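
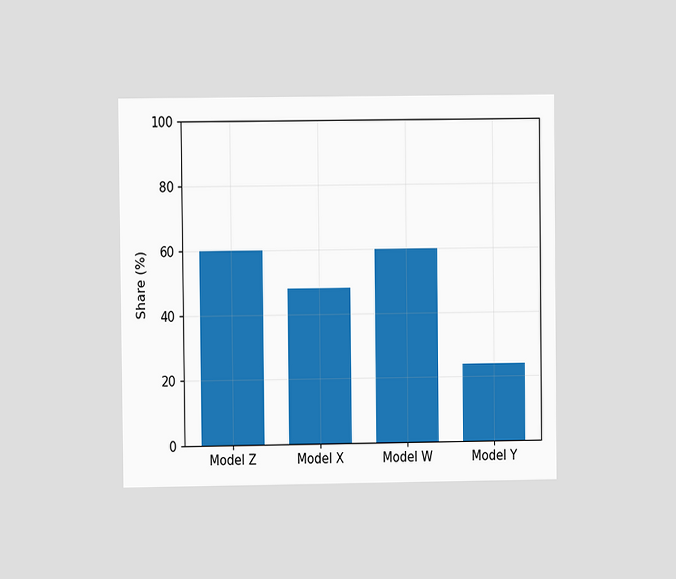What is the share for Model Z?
The chart is viewed at a slight angle. Reading along the chart's y-axis, the Model Z bar reaches 60%.

60%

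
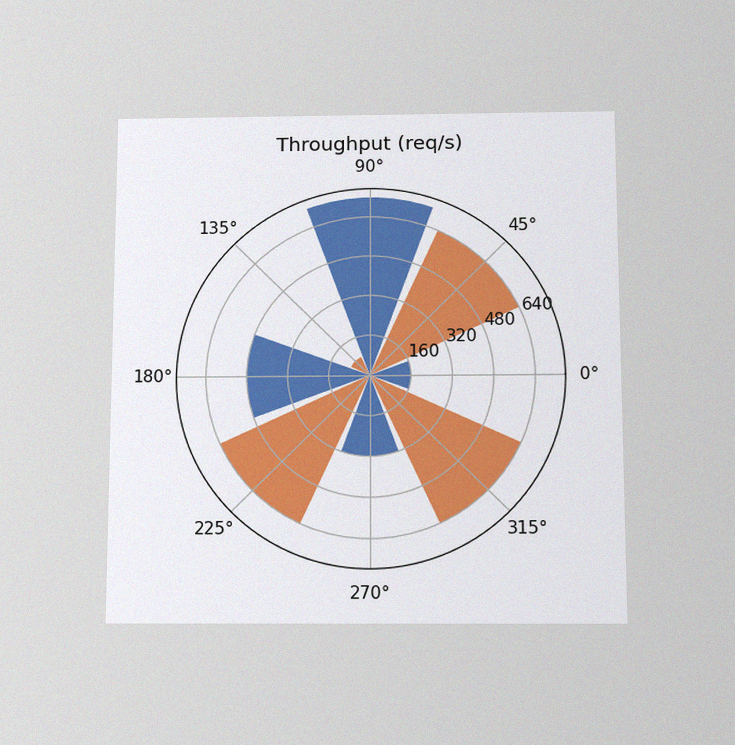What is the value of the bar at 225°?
The chart is viewed slightly from below, with some photo noise. The bar at 225° reaches 640req/s on the radial axis.

640req/s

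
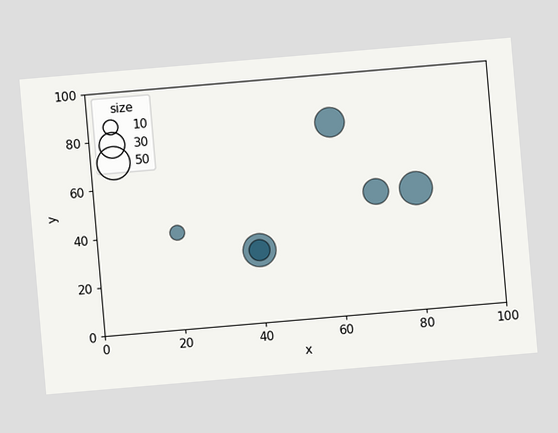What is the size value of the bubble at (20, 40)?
10

The chart is tilted about 5° counter-clockwise. Matching the bubble at (20, 40) against the size legend gives 10.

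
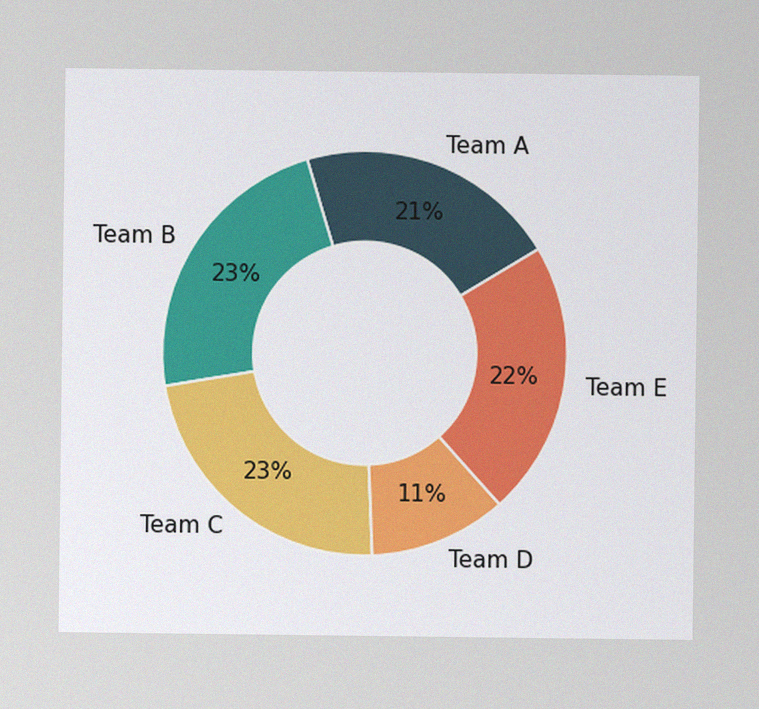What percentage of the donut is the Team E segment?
22%

The image has some photo noise and uneven lighting. The Team E segment takes up 22% of the ring.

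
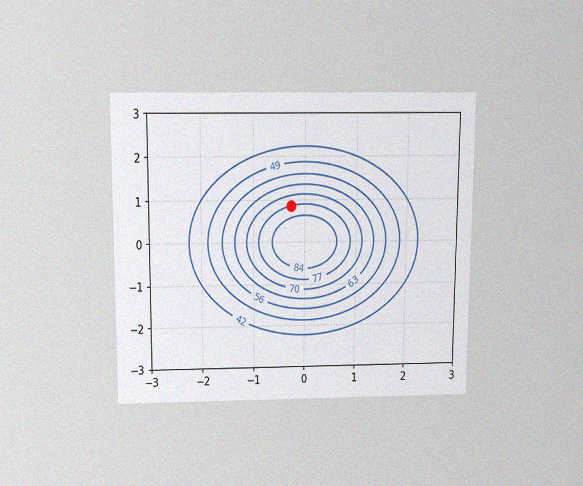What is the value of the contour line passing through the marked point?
The chart is viewed slightly from above, with some photo noise. The marked point sits on the contour labelled 77.

77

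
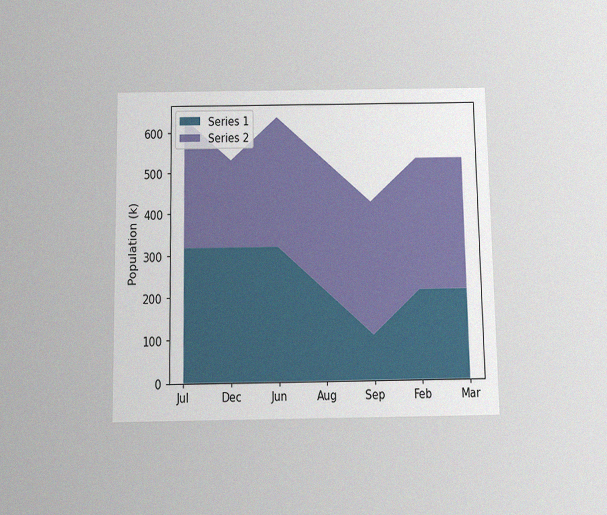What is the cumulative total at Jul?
The chart is viewed slightly from below, with some photo noise. The stacked total at Jul reaches 636k.

636k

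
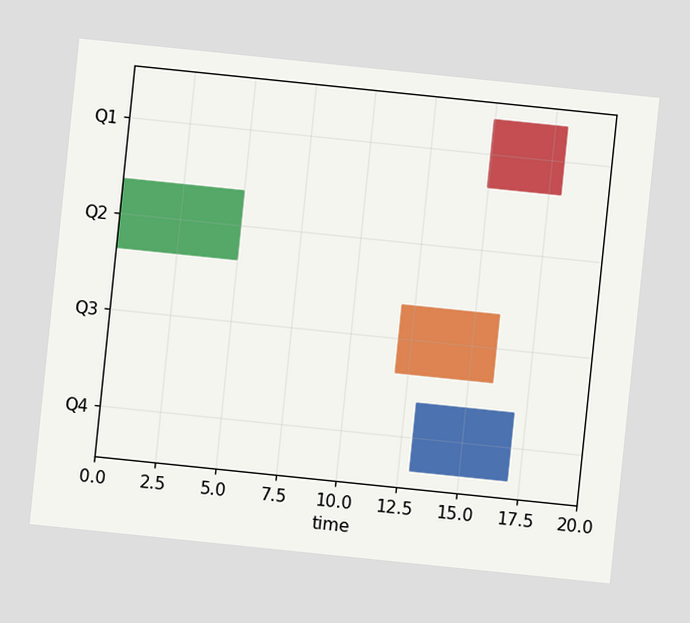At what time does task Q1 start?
15

The chart is tilted about 6° clockwise. The Q1 bar begins at t=15.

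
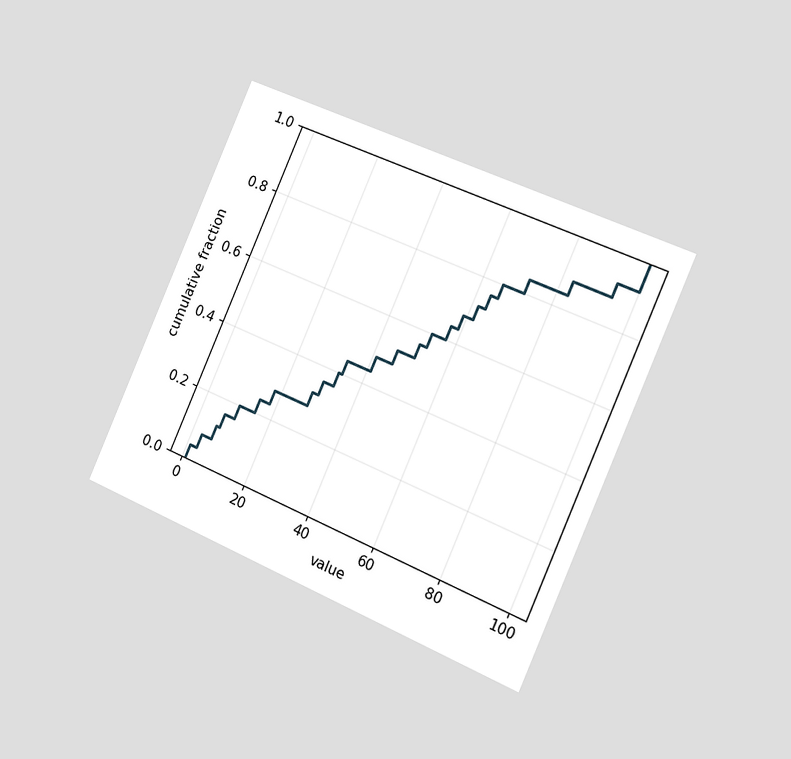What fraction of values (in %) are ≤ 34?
44%

The chart is tilted about 24° clockwise and viewed slightly from the right. At x=34 the ECDF step is at 44%.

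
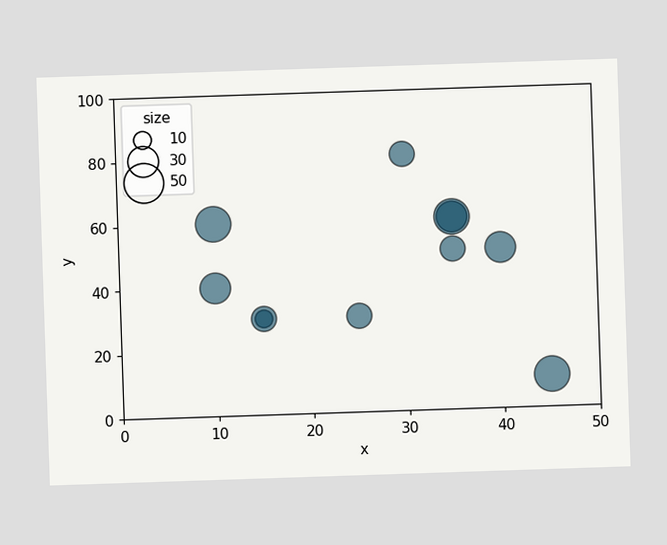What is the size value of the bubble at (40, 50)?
Matching the bubble at (40, 50) against the size legend gives 30.

30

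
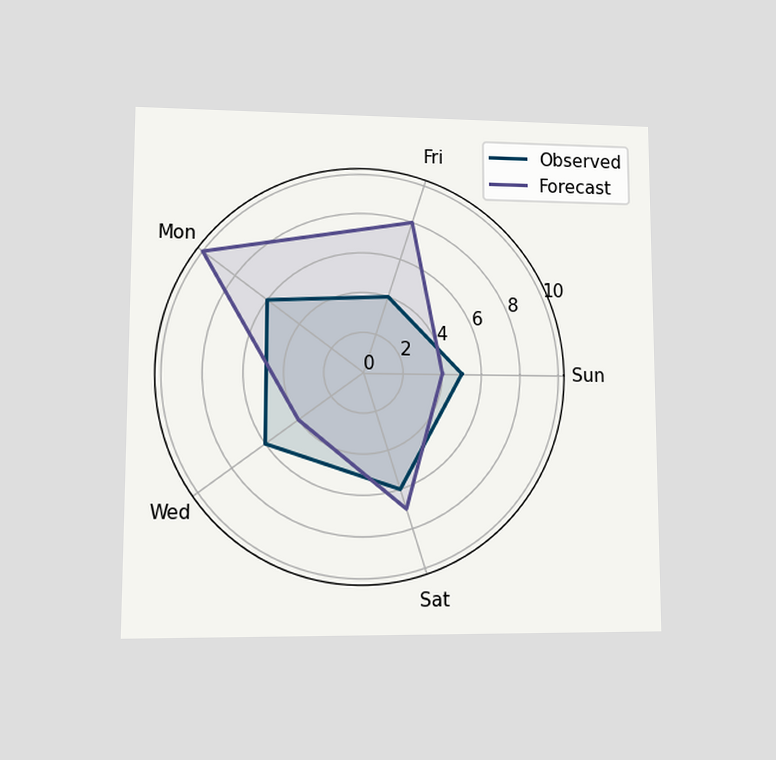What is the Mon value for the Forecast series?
10

The chart is viewed at a slight angle. On the Mon axis, Forecast reaches 10.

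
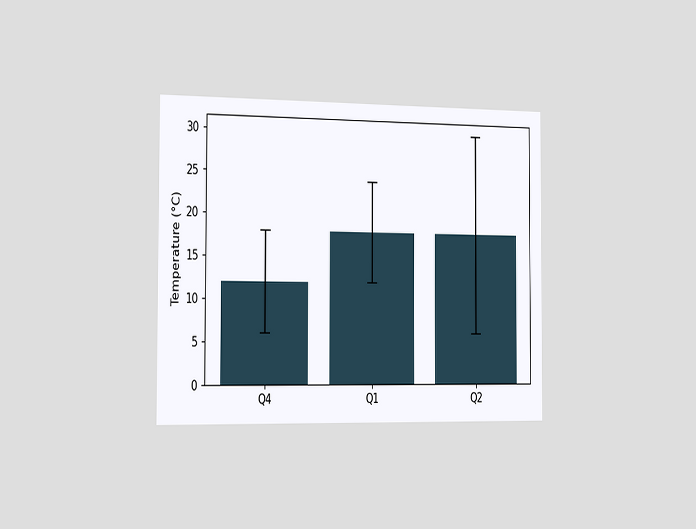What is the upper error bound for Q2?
30°C

The chart is viewed slightly from the left. The Q2 bar's upper whisker reaches 30°C.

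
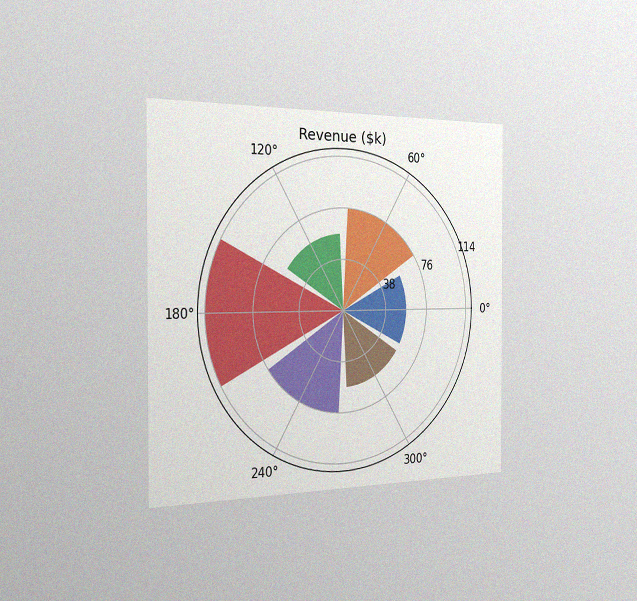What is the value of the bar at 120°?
$57k

The chart is viewed slightly from the left, with some photo noise. The bar at 120° reaches $57k on the radial axis.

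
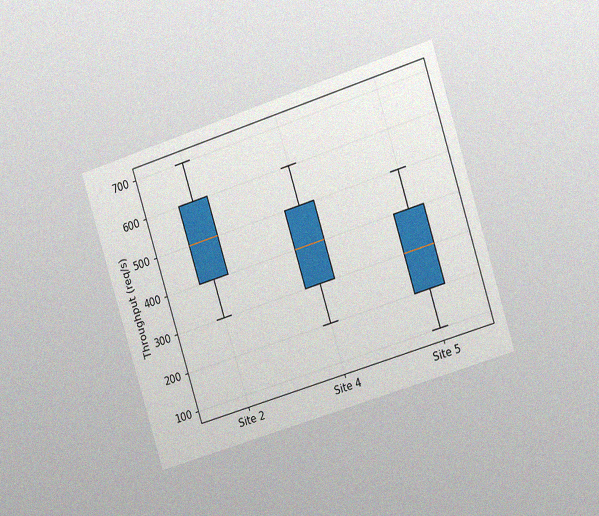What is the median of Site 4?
The chart is tilted about 18° counter-clockwise and viewed slightly from the right, with some photo noise. The median line in the Site 4 box sits at 400req/s.

400req/s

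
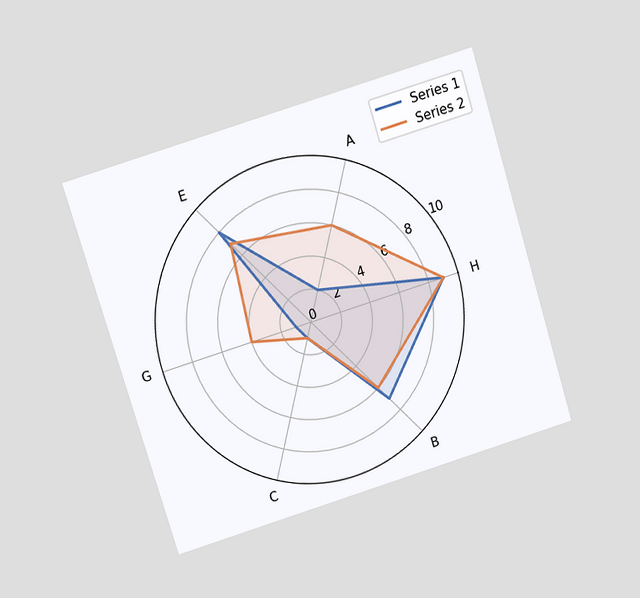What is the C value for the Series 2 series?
1

The chart is tilted about 17° counter-clockwise and viewed slightly from above. On the C axis, Series 2 reaches 1.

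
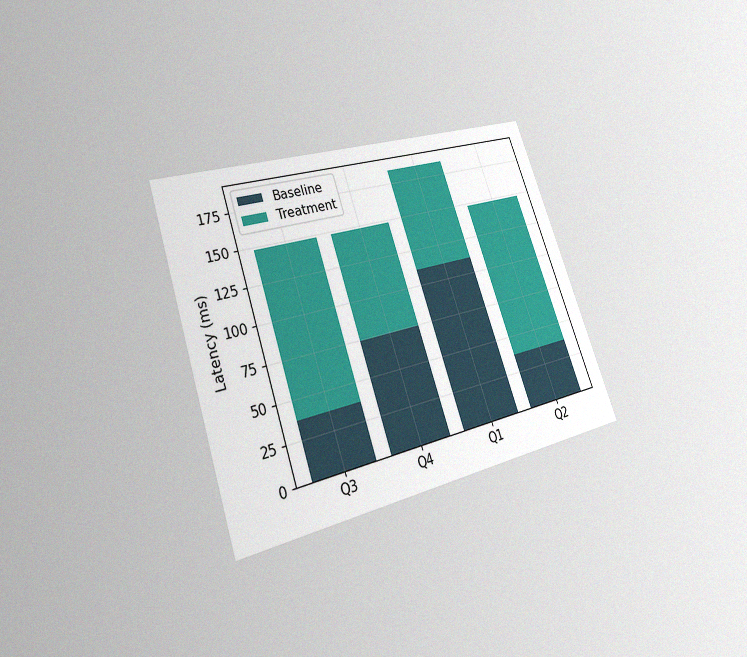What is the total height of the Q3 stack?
The chart is tilted about 19° counter-clockwise and viewed at a slight angle, with some photo noise. The Q3 stack's top reaches 148ms on the y-axis.

148ms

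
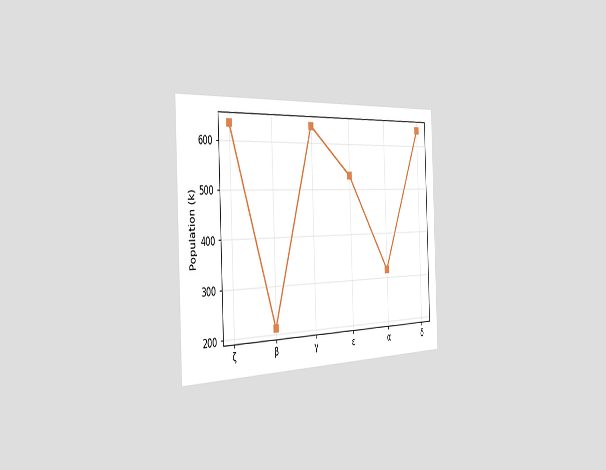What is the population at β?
212k

The chart is tilted about 2° counter-clockwise and viewed slightly from the left. At β, the line is at 212k.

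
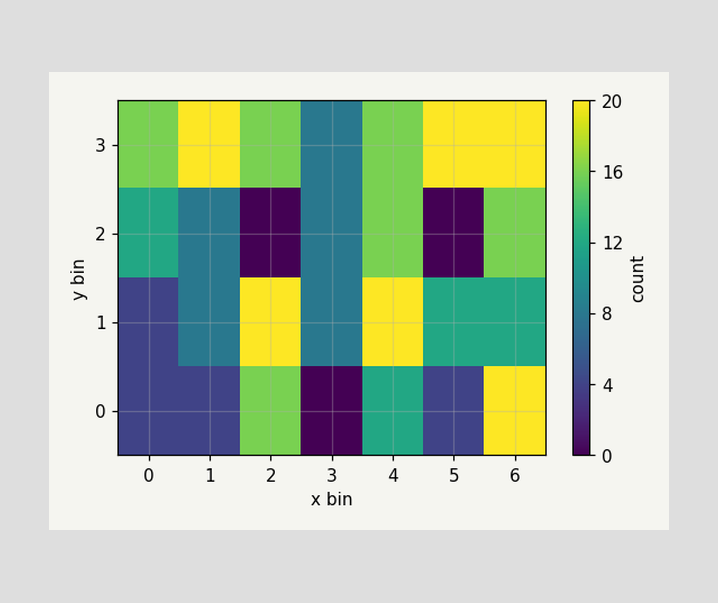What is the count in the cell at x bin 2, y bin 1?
Matching the cell (2, 1) against the colorbar gives 20.

20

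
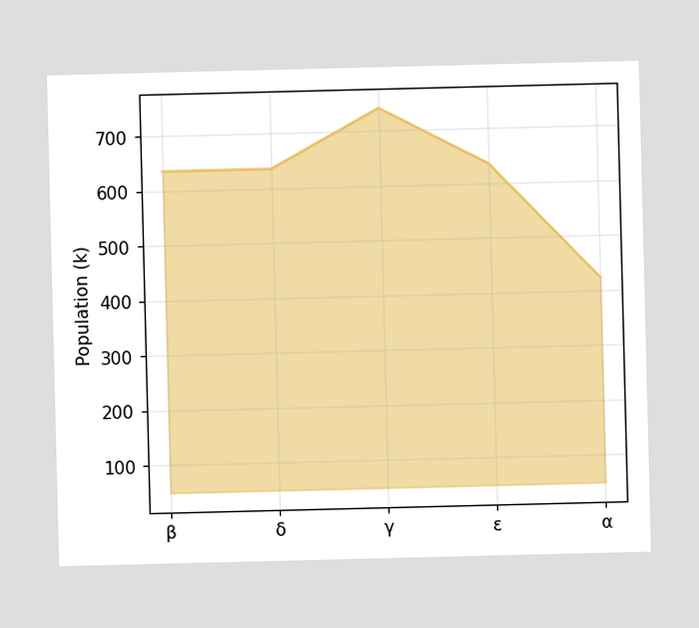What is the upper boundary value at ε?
At ε the upper boundary is at 636k.

636k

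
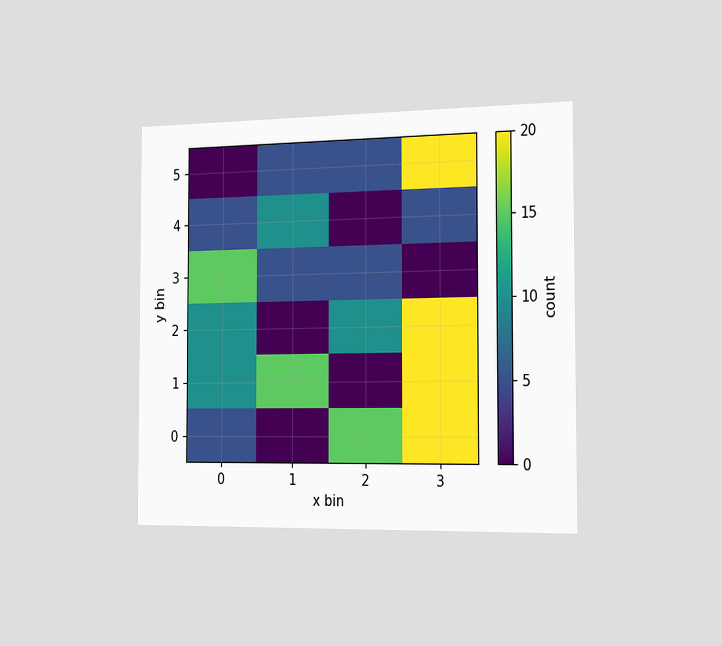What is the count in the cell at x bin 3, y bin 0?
The chart is viewed slightly from the right. Matching the cell (3, 0) against the colorbar gives 20.

20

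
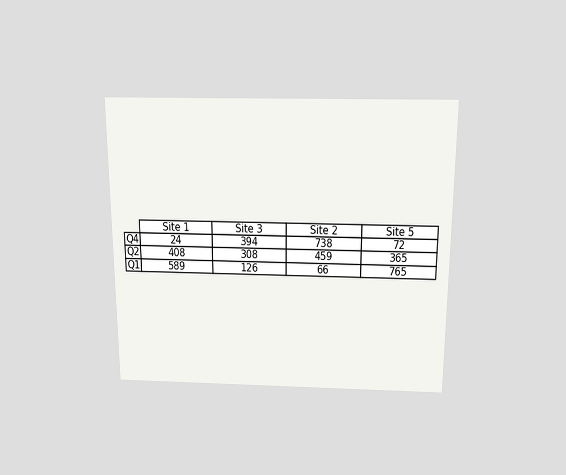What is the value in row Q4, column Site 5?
The chart is viewed slightly from above. The (Q4, Site 5) cell reads 72.

72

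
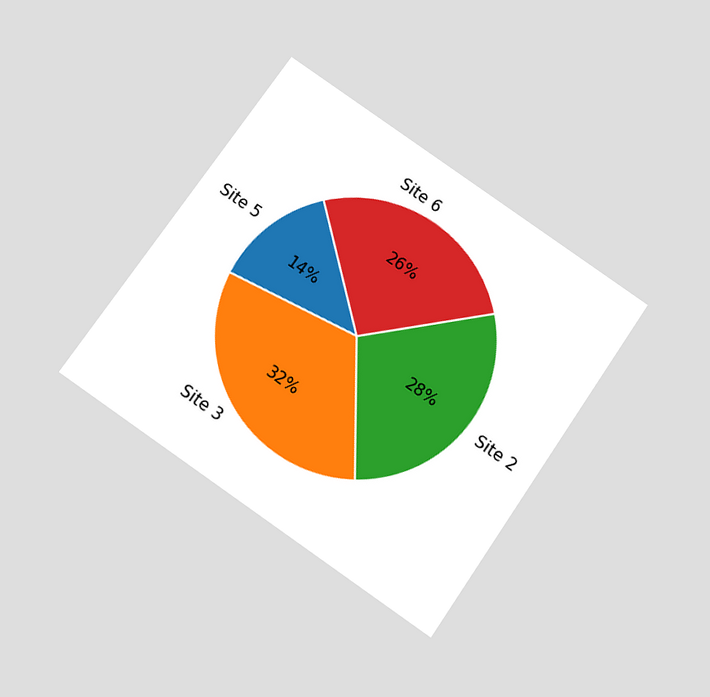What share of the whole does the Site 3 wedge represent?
The chart is tilted about 35° clockwise and viewed slightly from below. The Site 3 slice takes up 32% of the pie.

32%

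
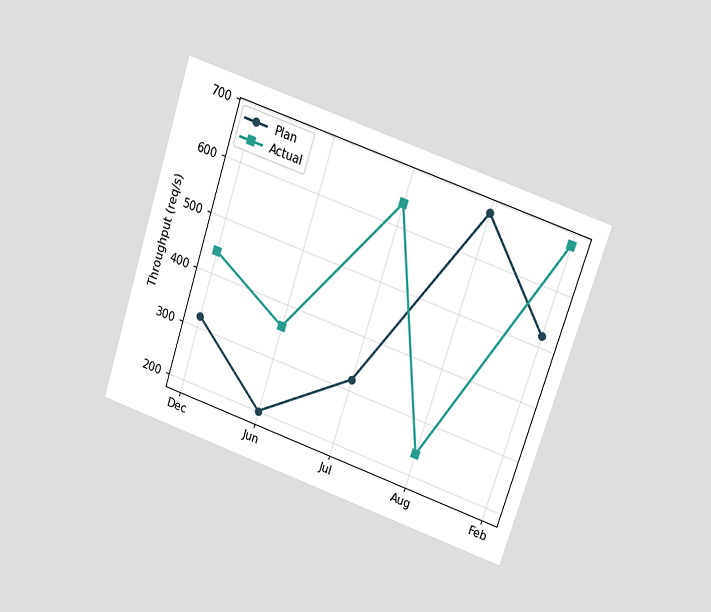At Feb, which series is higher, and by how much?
Actual, by 160req/s

The chart is tilted about 18° clockwise and viewed slightly from above. At Feb, Actual sits above the other line by 160req/s.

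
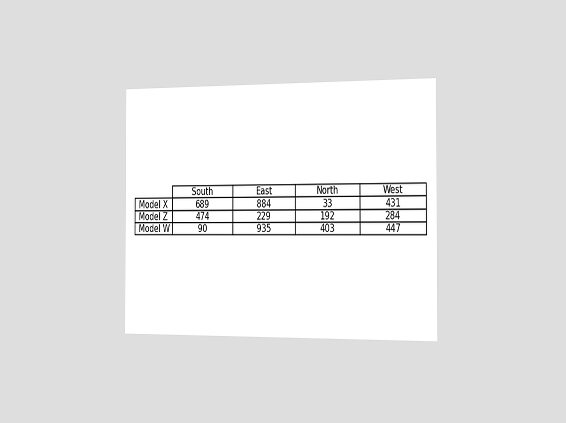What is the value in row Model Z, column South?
474

The chart is viewed slightly from the right. The (Model Z, South) cell reads 474.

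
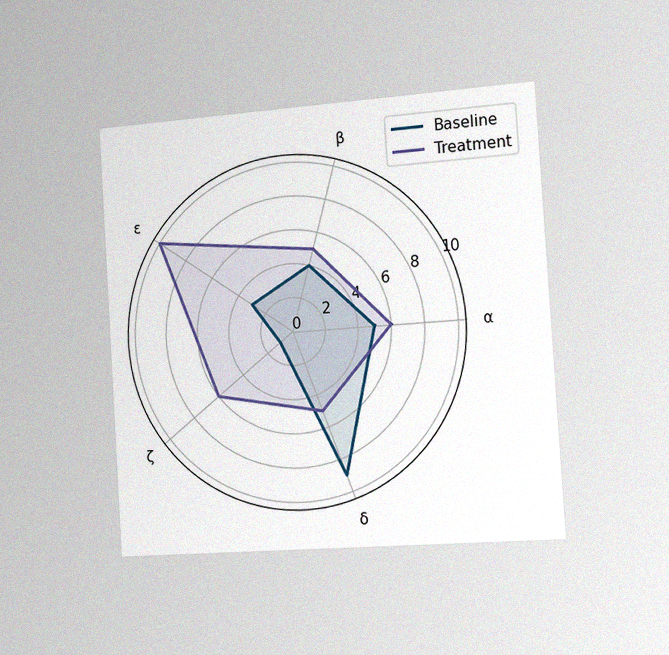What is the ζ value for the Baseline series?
1

The chart is tilted about 4° counter-clockwise and viewed slightly from the right, with some photo noise. On the ζ axis, Baseline reaches 1.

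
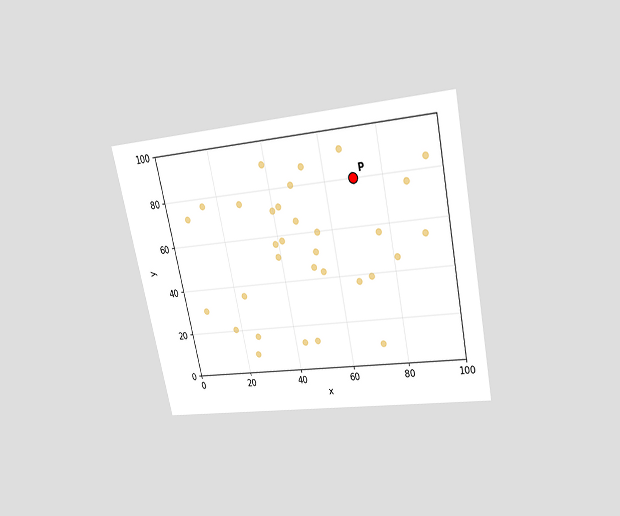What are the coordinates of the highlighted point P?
(70, 80)

The chart is tilted about 12° counter-clockwise and viewed slightly from above. Following the gridlines from P to each axis, P sits at (70, 80).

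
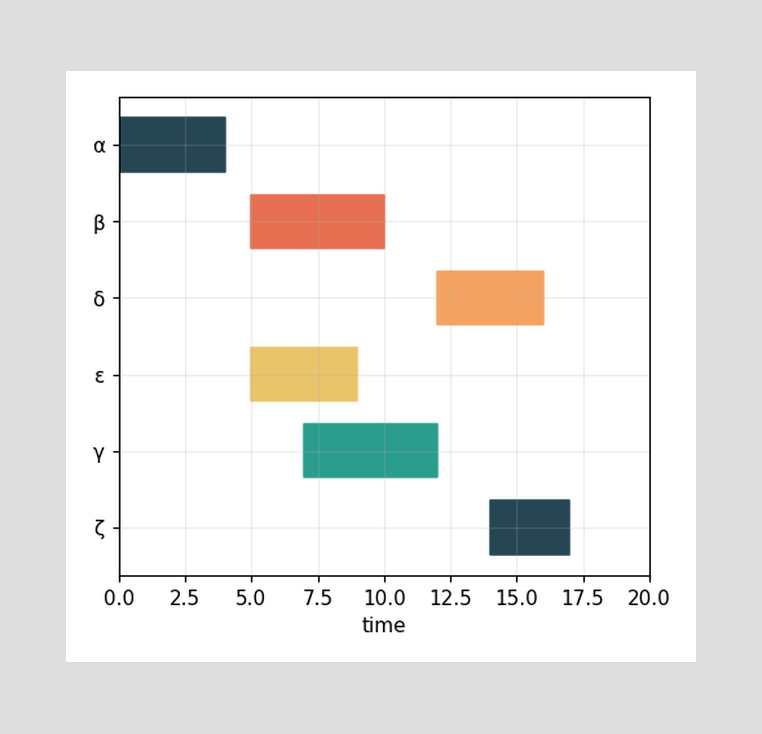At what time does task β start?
The β bar begins at t=5.

5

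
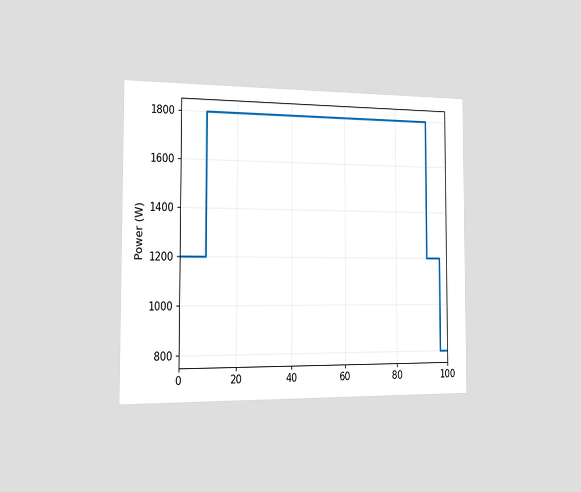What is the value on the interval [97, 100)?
The chart is viewed slightly from the left. On [97, 100) the step sits at 800W.

800W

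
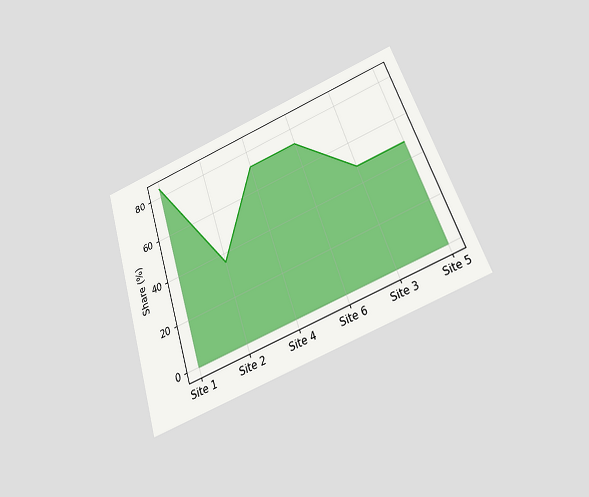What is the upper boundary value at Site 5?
The chart is tilted about 19° counter-clockwise and viewed slightly from below. At Site 5 the upper boundary is at 48%.

48%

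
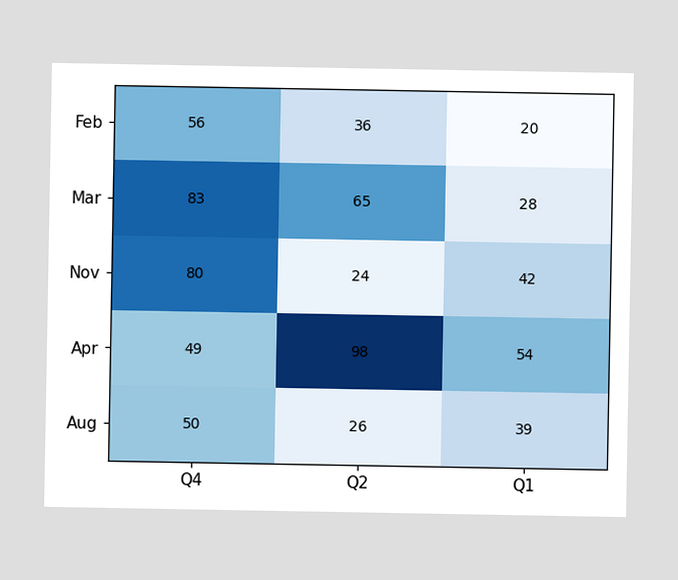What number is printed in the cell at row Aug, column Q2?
The (Aug, Q2) cell reads 26.

26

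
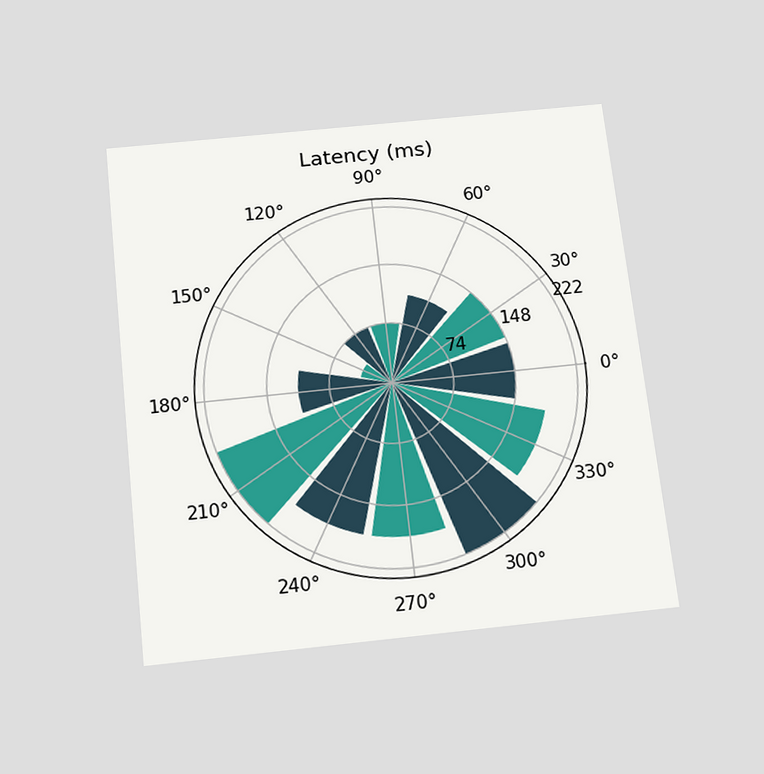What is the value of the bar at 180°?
111ms

The chart is tilted about 6° counter-clockwise and viewed slightly from below. The bar at 180° reaches 111ms on the radial axis.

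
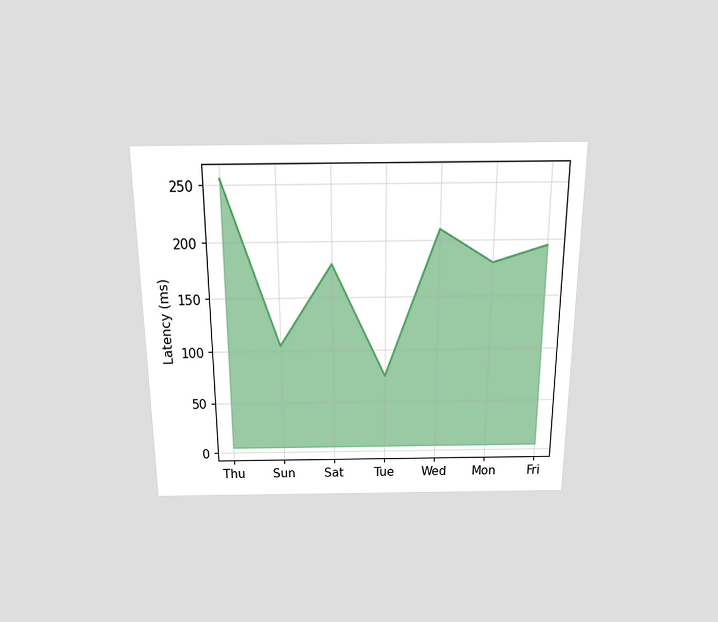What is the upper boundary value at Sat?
The chart is viewed slightly from above. At Sat the upper boundary is at 180ms.

180ms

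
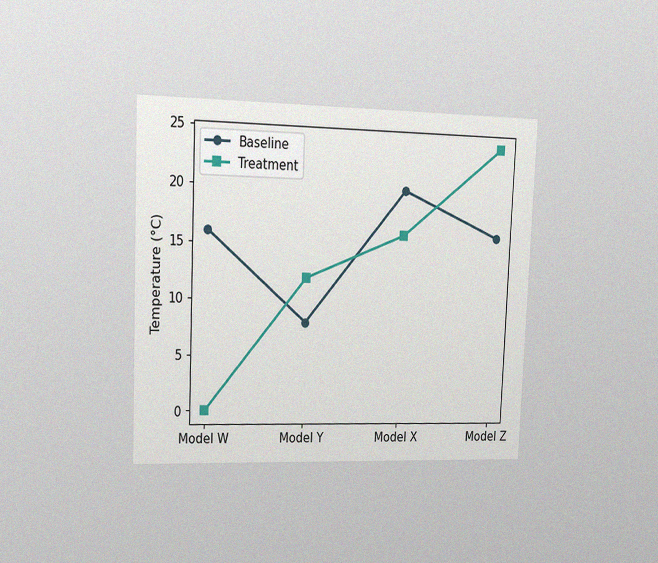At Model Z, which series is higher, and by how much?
Treatment, by 8°C

The chart is tilted about 2° clockwise and viewed slightly from the left, with some photo noise. At Model Z, Treatment sits above the other line by 8°C.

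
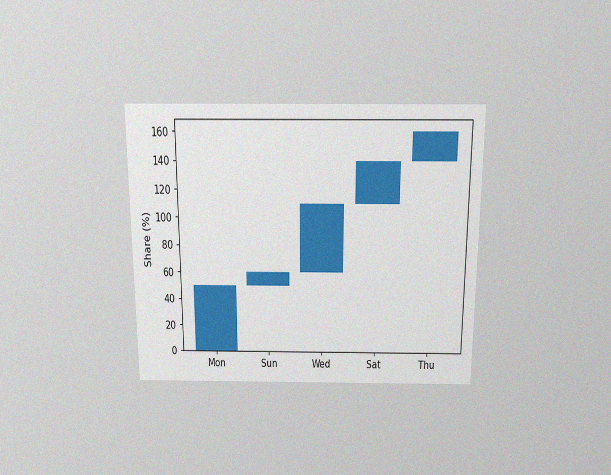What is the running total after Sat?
140%

The chart is viewed slightly from above, with some photo noise. After Sat the running total reaches 140%.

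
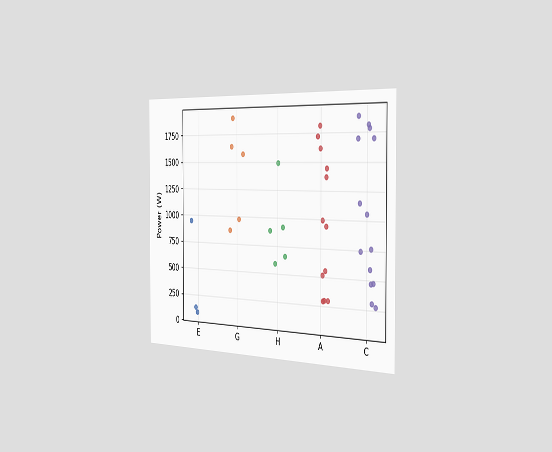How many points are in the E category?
The chart is viewed slightly from the right. Counting the markers in the E column gives 3.

3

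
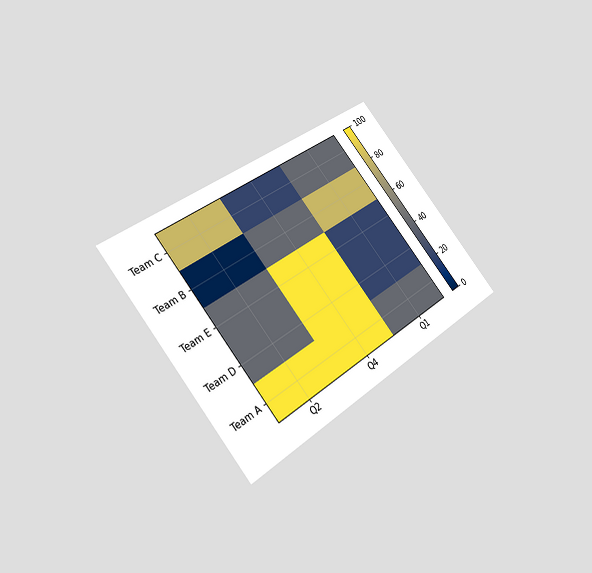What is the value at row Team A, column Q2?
100

The chart is tilted about 39° counter-clockwise and viewed at a slight angle. Matching cell (Team A, Q2) against the colorbar gives 100.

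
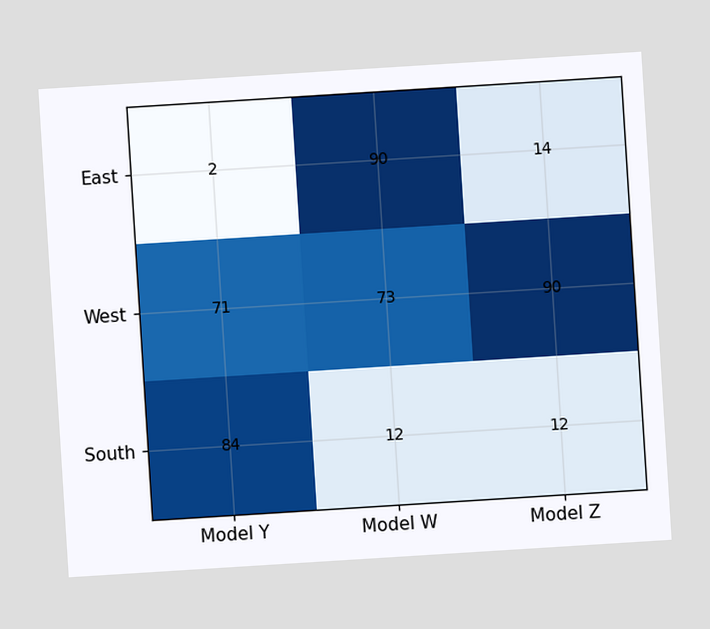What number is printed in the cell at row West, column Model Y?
The chart is tilted about 4° counter-clockwise. The (West, Model Y) cell reads 71.

71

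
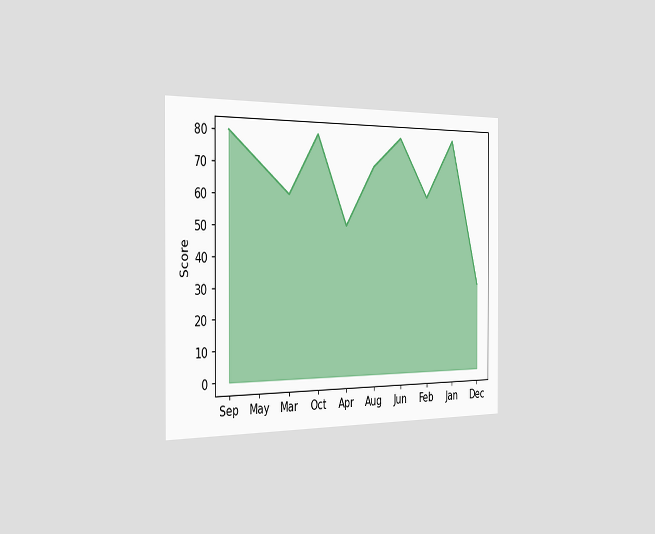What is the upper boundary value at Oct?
80

The chart is viewed slightly from the left. At Oct the upper boundary is at 80.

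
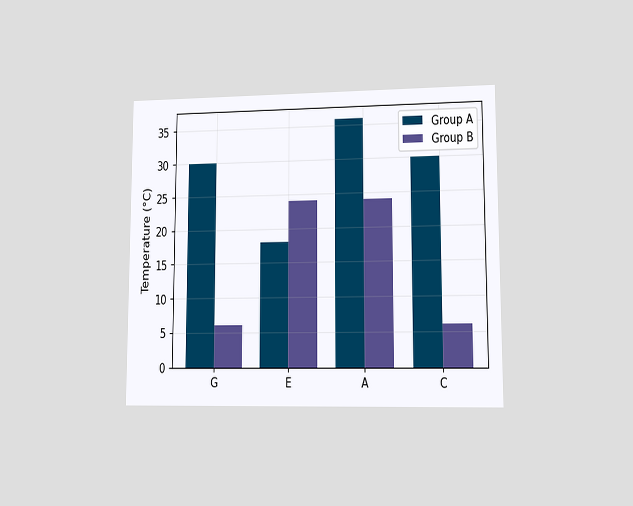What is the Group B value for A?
24°C

The chart is viewed at a slight angle. The Group B bar at A reaches 24°C on the y-axis.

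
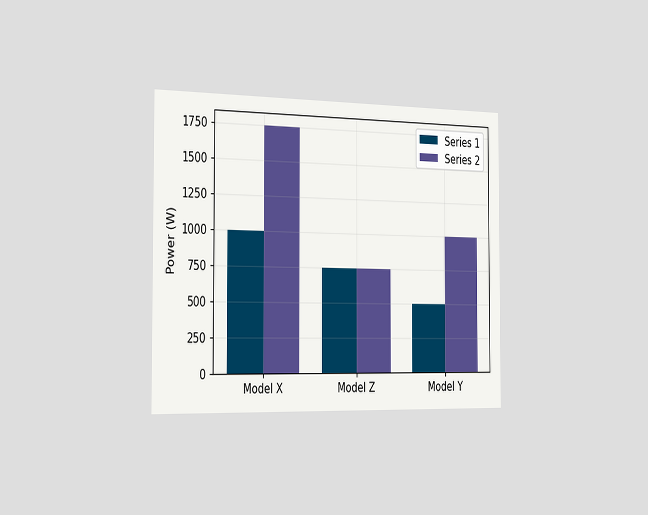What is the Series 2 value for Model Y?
The chart is viewed slightly from the left. The Series 2 bar at Model Y reaches 1000W on the y-axis.

1000W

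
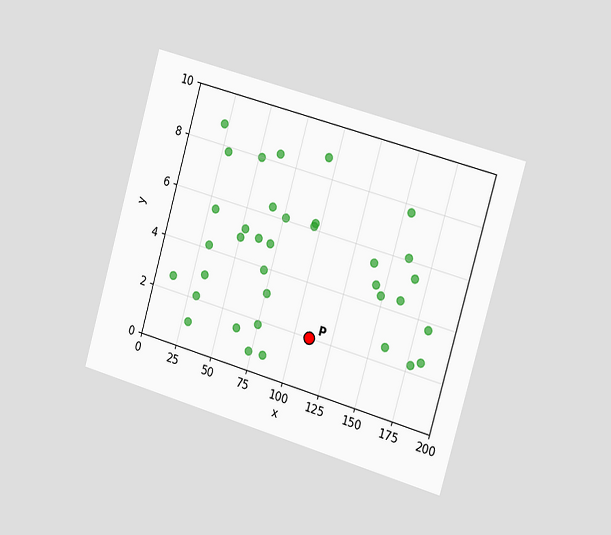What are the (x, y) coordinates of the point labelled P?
(110, 2)

The chart is tilted about 16° clockwise and viewed slightly from the right. Following the gridlines from P to each axis, P sits at (110, 2).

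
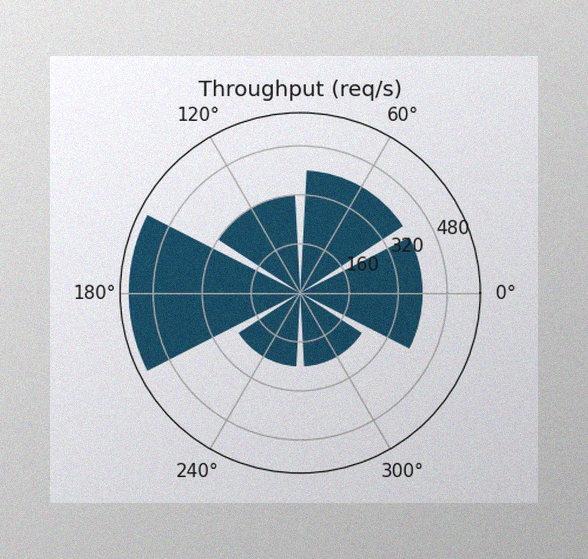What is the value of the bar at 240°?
240req/s

The image has some photo noise and uneven lighting. The bar at 240° reaches 240req/s on the radial axis.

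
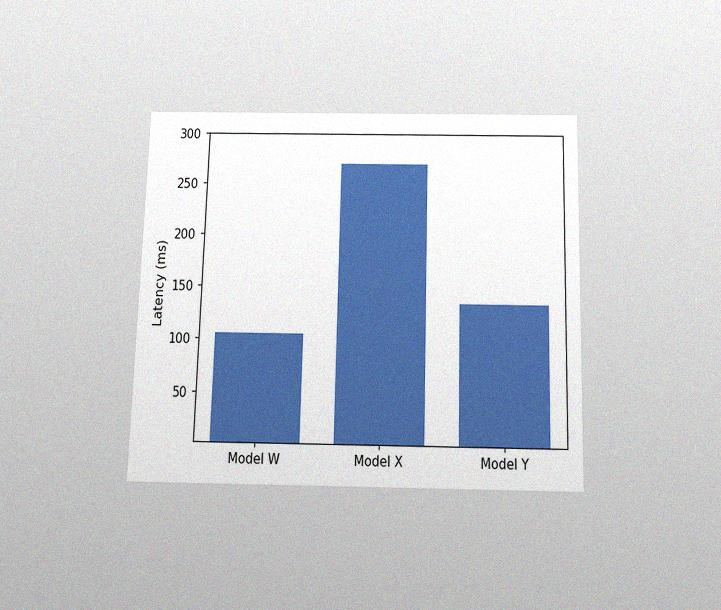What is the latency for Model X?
The chart is viewed slightly from below, with some photo noise. Reading along the chart's y-axis, the Model X bar reaches 270ms.

270ms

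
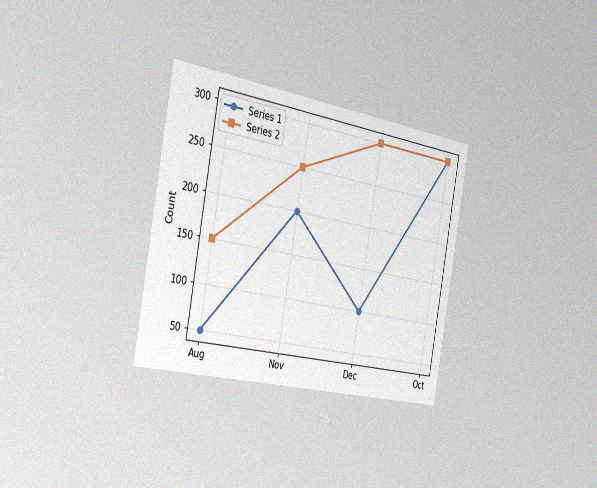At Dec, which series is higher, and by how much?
Series 2, by 200

The chart is tilted about 10° clockwise and viewed slightly from the left, with some photo noise. At Dec, Series 2 sits above the other line by 200.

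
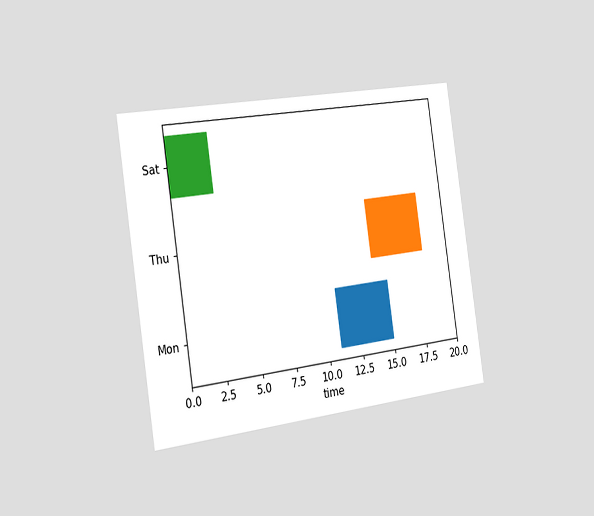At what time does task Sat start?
The chart is tilted about 8° counter-clockwise and viewed slightly from the left. The Sat bar begins at t=0.

0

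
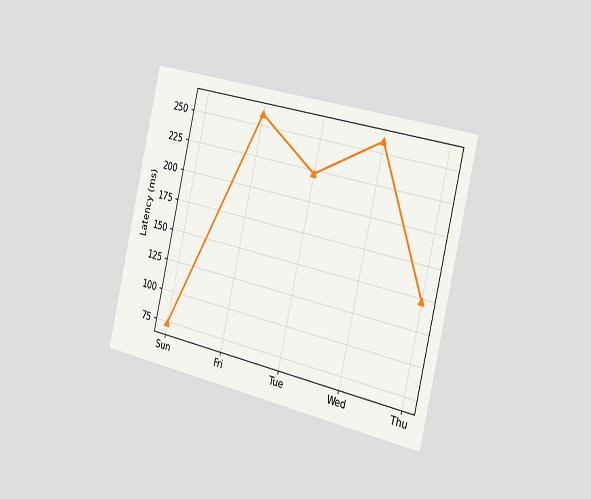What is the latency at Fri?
259ms

The chart is tilted about 13° clockwise and viewed slightly from the right. At Fri, the line is at 259ms.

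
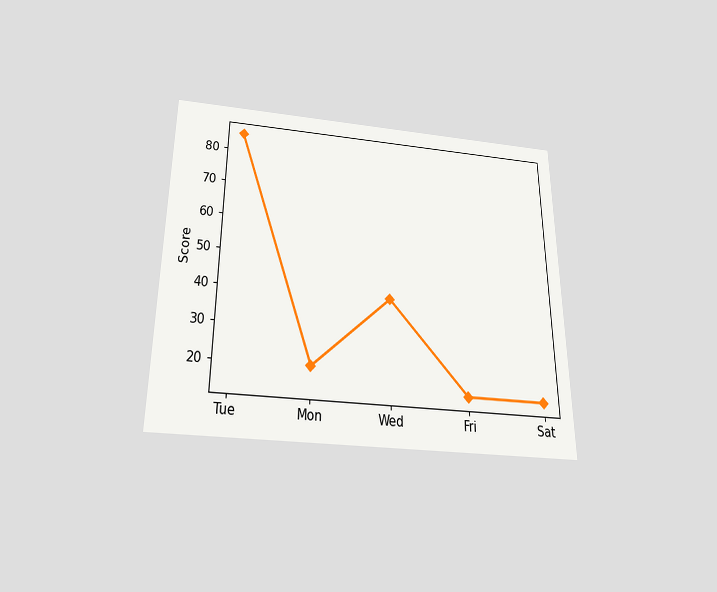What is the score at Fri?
15

The chart is viewed slightly from below. At Fri, the line is at 15.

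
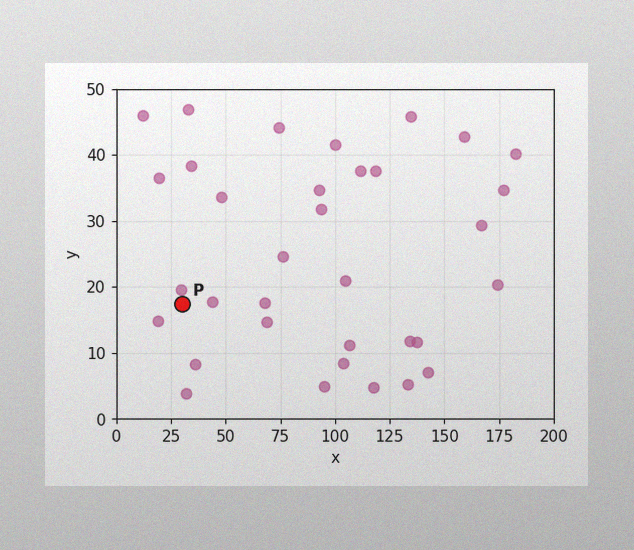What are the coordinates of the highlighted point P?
The image has some photo noise and uneven lighting. Following the gridlines from P to each axis, P sits at (30, 17.5).

(30, 17.5)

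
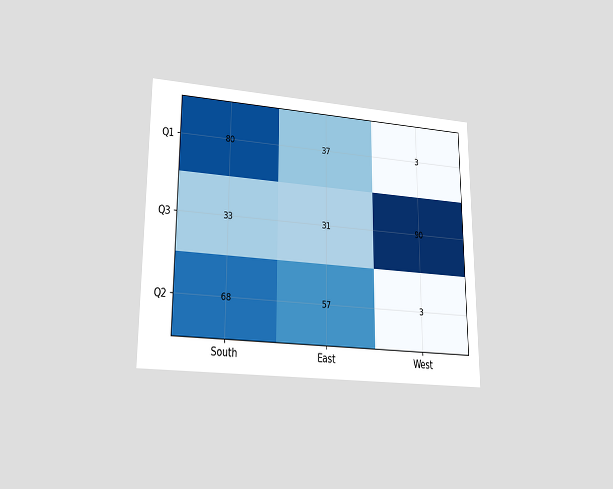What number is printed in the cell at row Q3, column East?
31

The chart is viewed at a slight angle. The (Q3, East) cell reads 31.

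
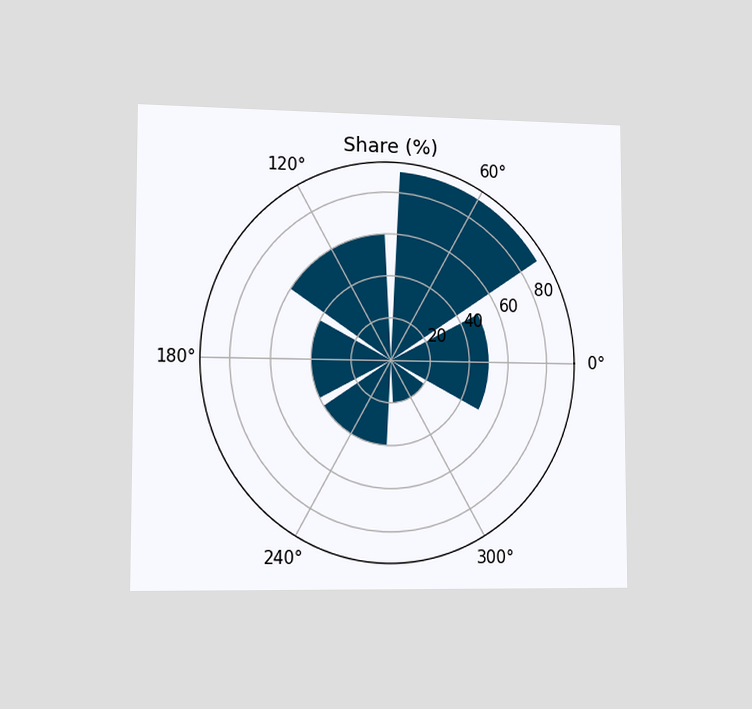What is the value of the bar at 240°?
The chart is viewed slightly from the left. The bar at 240° reaches 40% on the radial axis.

40%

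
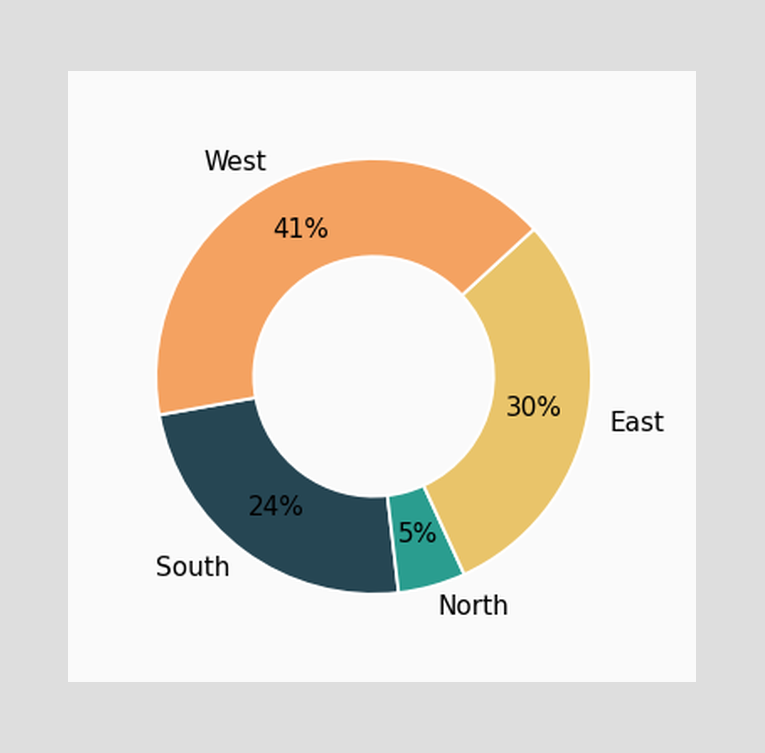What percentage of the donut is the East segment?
The East segment takes up 30% of the ring.

30%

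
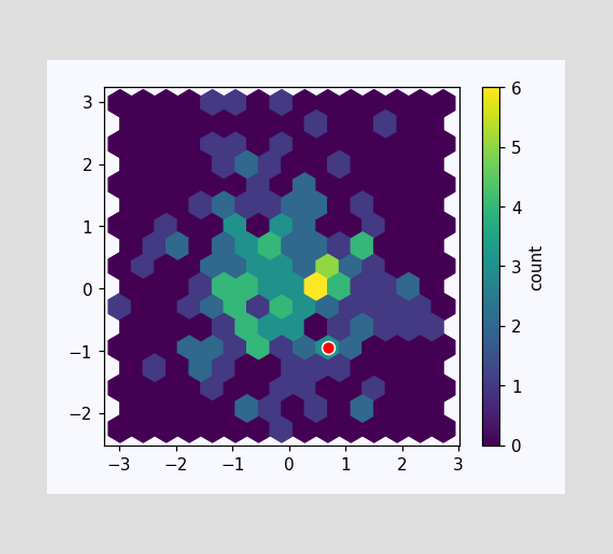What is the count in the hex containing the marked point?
3

The marked hex reads 3 on the colorbar.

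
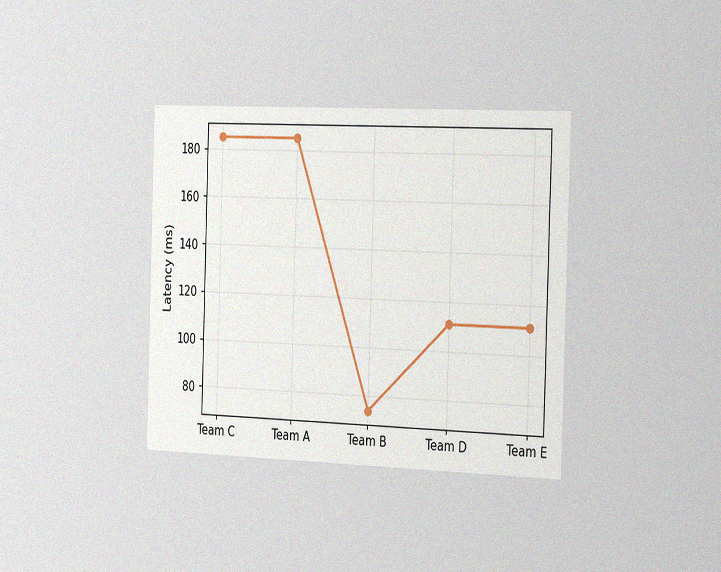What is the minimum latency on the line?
74ms

The chart is viewed slightly from the right, with some photo noise. The lowest point is at Team B, and reading across to the y-axis gives 74ms.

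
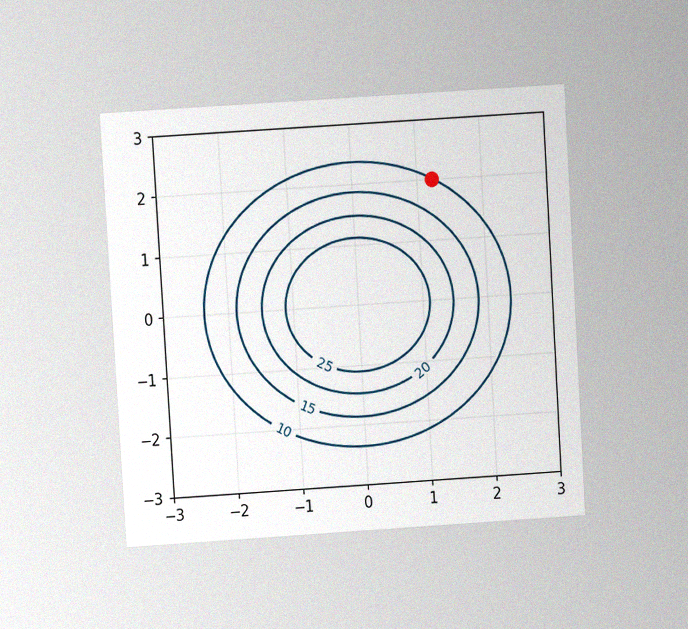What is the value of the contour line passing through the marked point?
The chart is tilted about 3° counter-clockwise and viewed at a slight angle, with some photo noise. The marked point sits on the contour labelled 10.

10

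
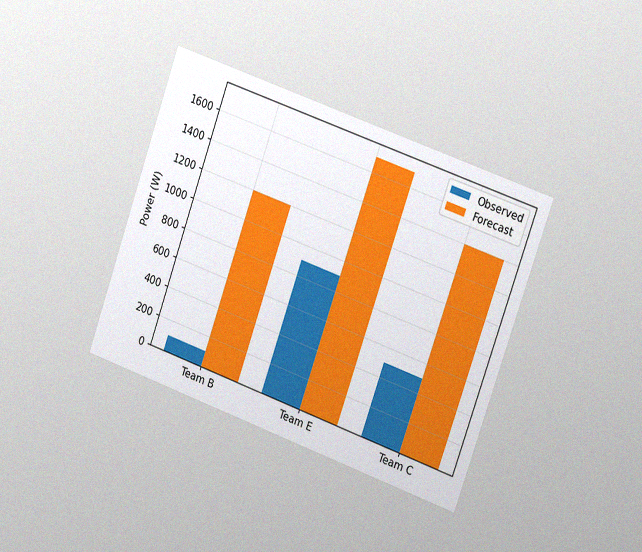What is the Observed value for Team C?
The chart is tilted about 20° clockwise and viewed slightly from the right, with some photo noise. The Observed bar at Team C reaches 500W on the y-axis.

500W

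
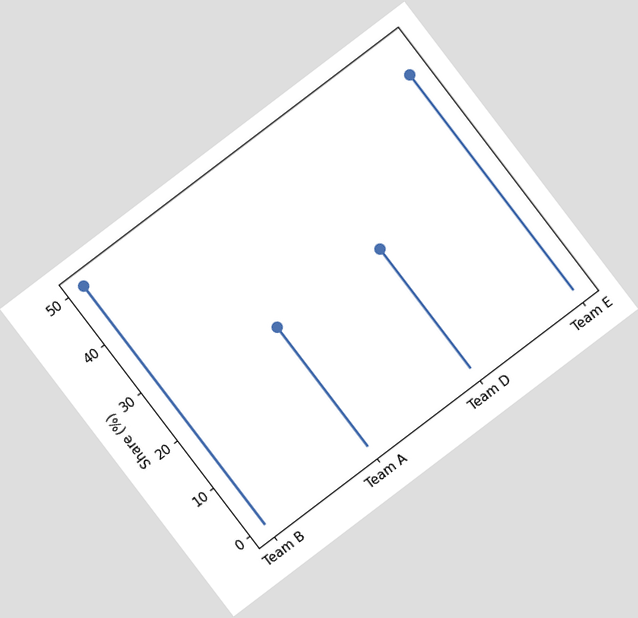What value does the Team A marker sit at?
The chart is tilted about 37° counter-clockwise. The Team A marker sits at 25%.

25%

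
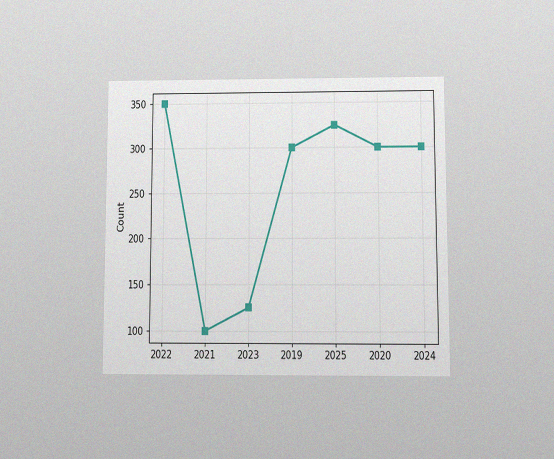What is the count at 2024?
The chart is viewed at a slight angle, with some photo noise. At 2024, the line is at 300.

300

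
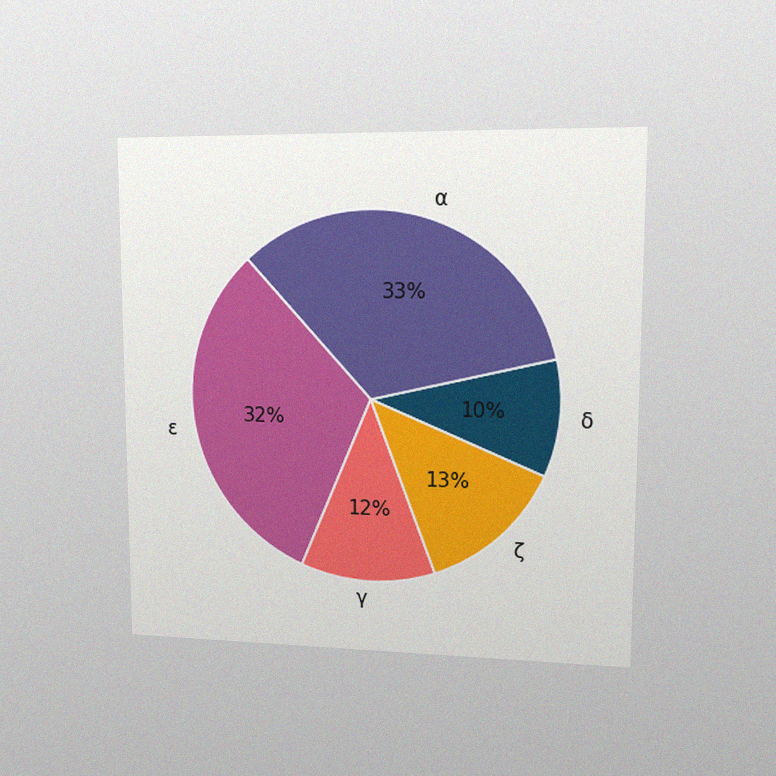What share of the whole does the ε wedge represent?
32%

The chart is viewed at a slight angle, with some photo noise. The ε slice takes up 32% of the pie.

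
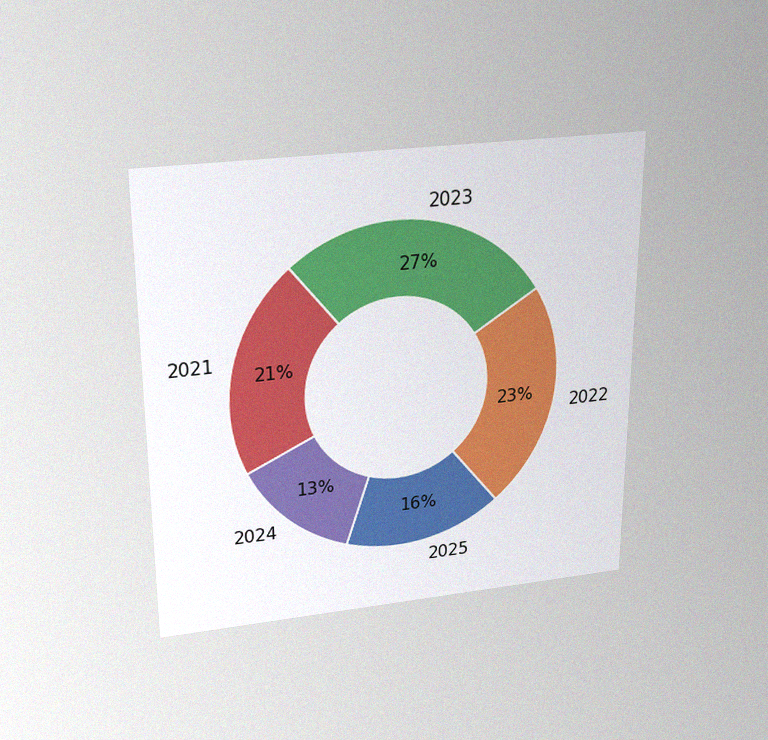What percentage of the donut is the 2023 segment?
The chart is viewed slightly from above, with some photo noise. The 2023 segment takes up 27% of the ring.

27%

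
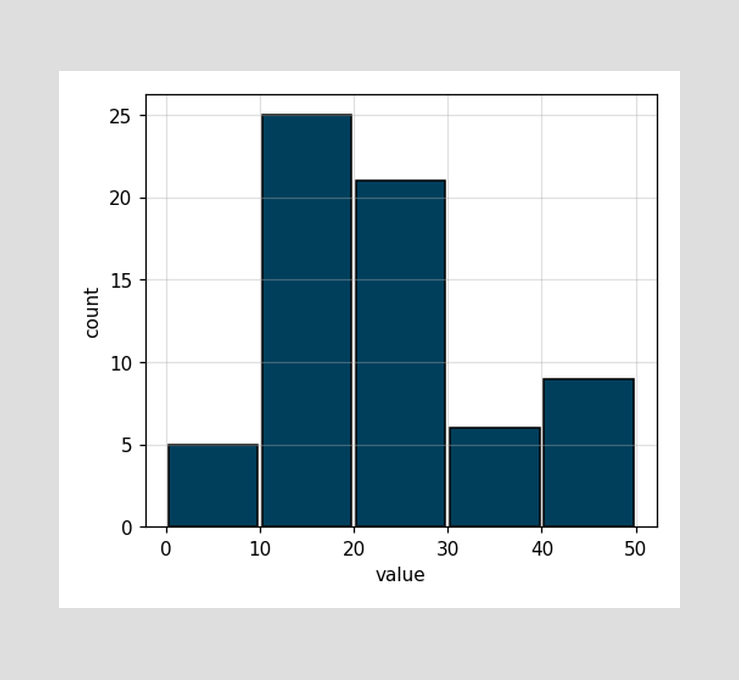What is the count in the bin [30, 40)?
The [30, 40) bin has height 6.

6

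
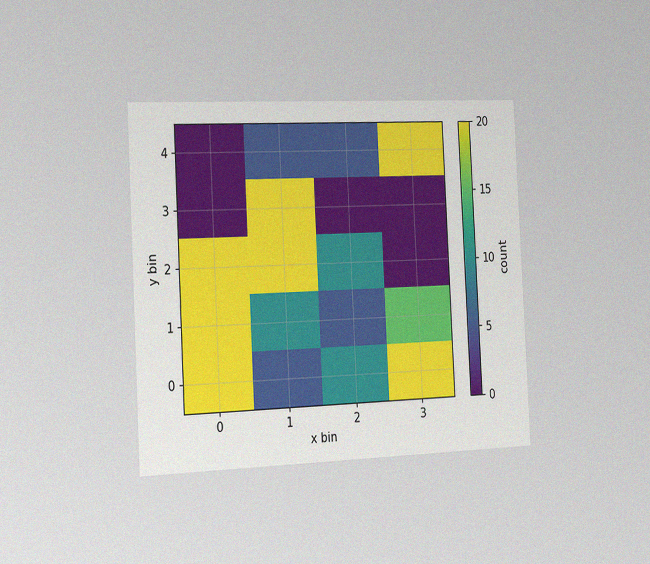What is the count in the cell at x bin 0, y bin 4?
The chart is tilted about 3° counter-clockwise and viewed slightly from the left, with some photo noise. Matching the cell (0, 4) against the colorbar gives 0.

0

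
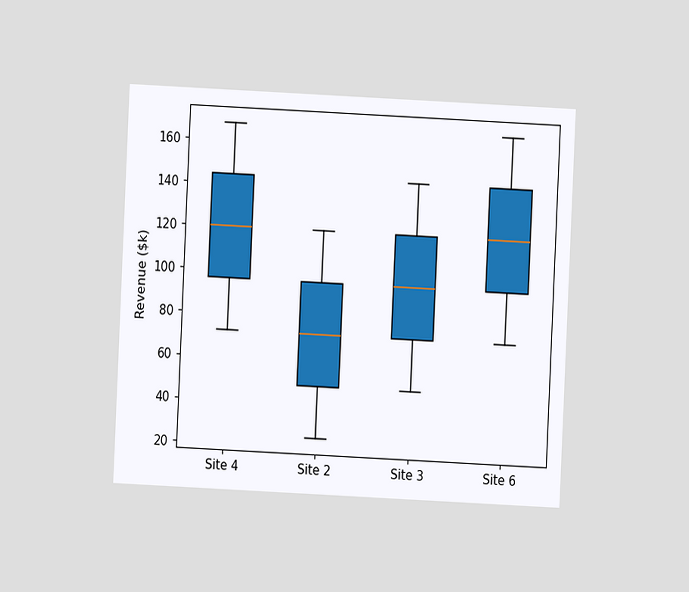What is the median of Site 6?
$120k

The chart is tilted about 3° clockwise and viewed at a slight angle. The median line in the Site 6 box sits at $120k.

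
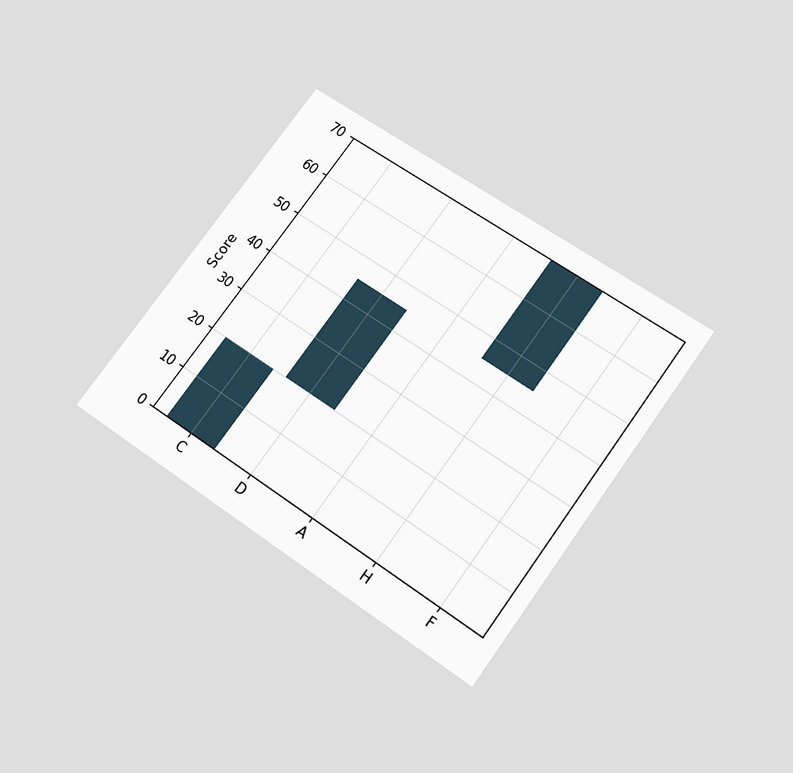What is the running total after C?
The chart is tilted about 36° clockwise and viewed slightly from below. After C the running total reaches 20.

20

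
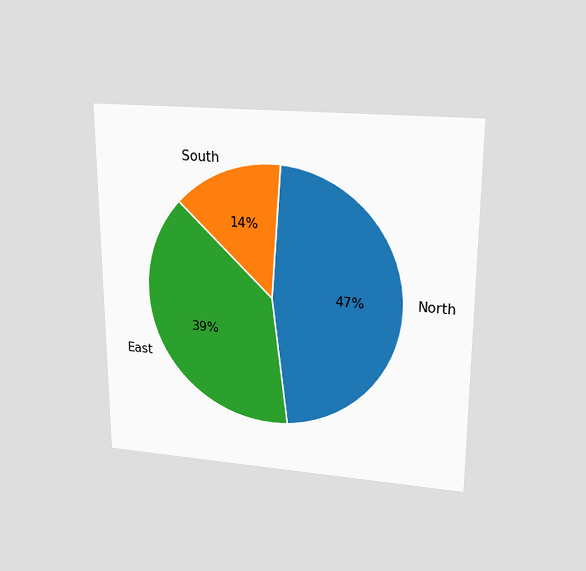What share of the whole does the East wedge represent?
39%

The chart is viewed slightly from above. The East slice takes up 39% of the pie.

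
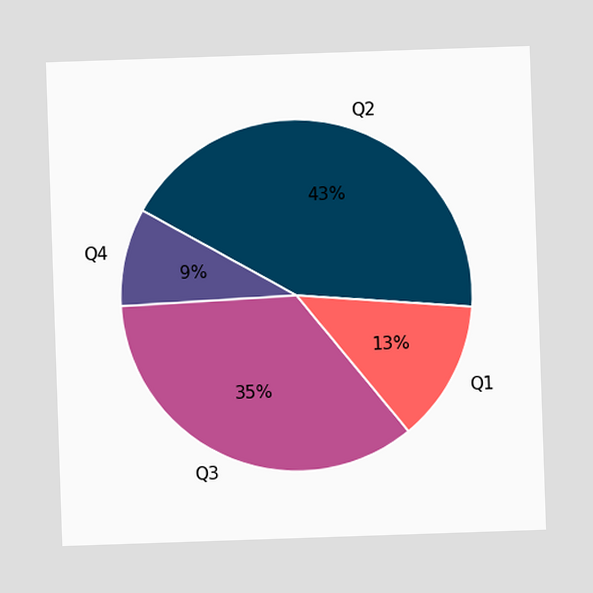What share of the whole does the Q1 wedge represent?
13%

The Q1 slice takes up 13% of the pie.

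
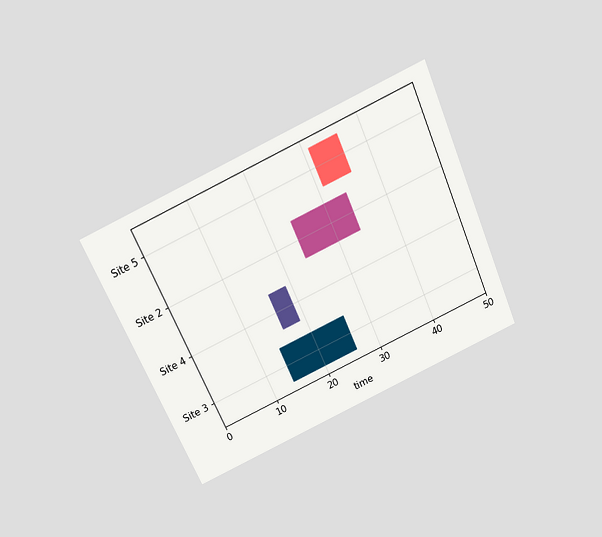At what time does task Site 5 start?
31

The chart is tilted about 24° counter-clockwise and viewed slightly from above. The Site 5 bar begins at t=31.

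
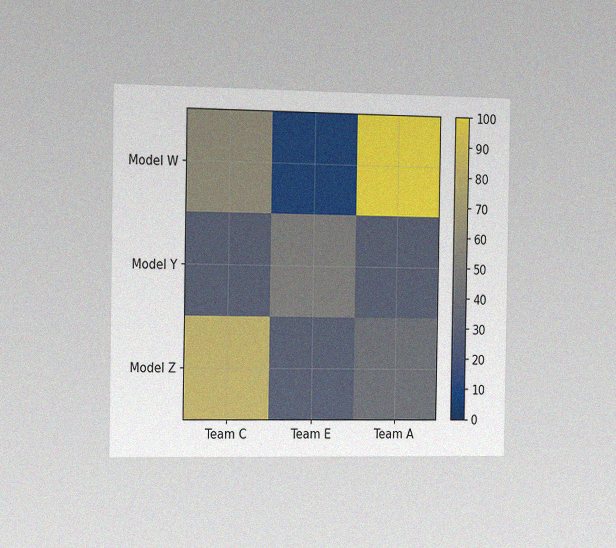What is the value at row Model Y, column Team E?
50

The chart is viewed slightly from the left, with some photo noise. Matching cell (Model Y, Team E) against the colorbar gives 50.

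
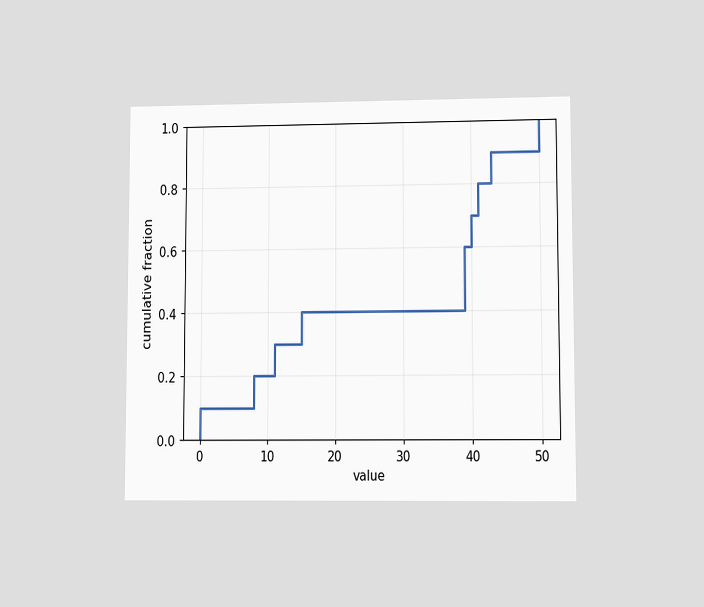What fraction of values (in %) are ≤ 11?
30%

The chart is viewed at a slight angle. At x=11 the ECDF step is at 30%.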